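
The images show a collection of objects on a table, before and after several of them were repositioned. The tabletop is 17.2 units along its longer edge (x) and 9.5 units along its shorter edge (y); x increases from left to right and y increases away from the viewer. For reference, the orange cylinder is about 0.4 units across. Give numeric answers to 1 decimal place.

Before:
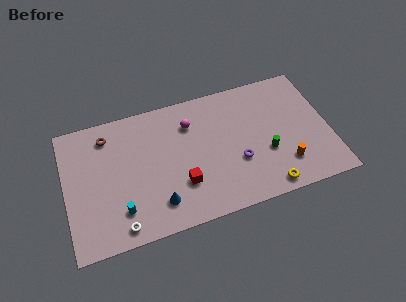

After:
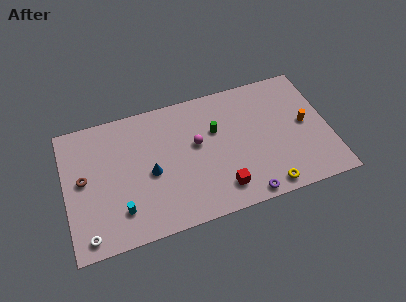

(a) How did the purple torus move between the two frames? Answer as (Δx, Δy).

(0.3, -2.6)

The purple torus was at about (11.1, 3.4) and moved to about (11.4, 0.8).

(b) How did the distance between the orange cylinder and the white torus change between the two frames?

+4.1

Before: roughly 10.9 units apart; after: 15.0. That's 4.1 units further apart.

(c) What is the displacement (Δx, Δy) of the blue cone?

(-0.3, 2.3)

From the two frames, the blue cone sits at roughly (5.8, 2.0) before and (5.5, 4.3) after.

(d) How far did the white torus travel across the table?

2.1

From (3.3, 1.1) to (1.2, 1.1), the white torus covered √(2.1² + 0.0²) ≈ 2.1 units.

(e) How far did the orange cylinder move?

3.1

From (14.1, 2.3) to (15.7, 4.9), the orange cylinder covered √(1.6² + 2.6²) ≈ 3.1 units.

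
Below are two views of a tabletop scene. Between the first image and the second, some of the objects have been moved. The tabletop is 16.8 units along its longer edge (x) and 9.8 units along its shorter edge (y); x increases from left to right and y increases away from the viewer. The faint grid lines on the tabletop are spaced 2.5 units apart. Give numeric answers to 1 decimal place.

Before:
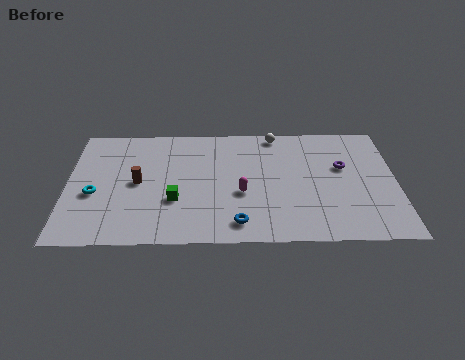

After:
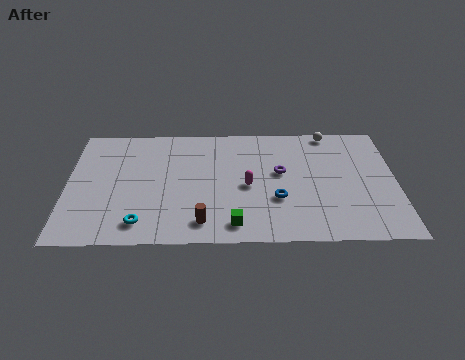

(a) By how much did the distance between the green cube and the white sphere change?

+1.5

The distance was about 7.6 in the first image and 9.1 in the second, so they moved 1.5 units further apart.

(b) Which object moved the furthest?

the brown cylinder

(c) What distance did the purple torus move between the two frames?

3.2

From (14.1, 6.0) to (10.9, 5.6), the purple torus covered √(3.2² + 0.4²) ≈ 3.2 units.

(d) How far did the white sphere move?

2.8

The white sphere was near (10.7, 8.9) before and (13.5, 9.0) after, so it travelled √(2.8² + 0.1²) ≈ 2.8 units.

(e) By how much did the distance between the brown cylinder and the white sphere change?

+1.8

The distance was about 8.1 in the first image and 9.9 in the second, so they moved 1.8 units further apart.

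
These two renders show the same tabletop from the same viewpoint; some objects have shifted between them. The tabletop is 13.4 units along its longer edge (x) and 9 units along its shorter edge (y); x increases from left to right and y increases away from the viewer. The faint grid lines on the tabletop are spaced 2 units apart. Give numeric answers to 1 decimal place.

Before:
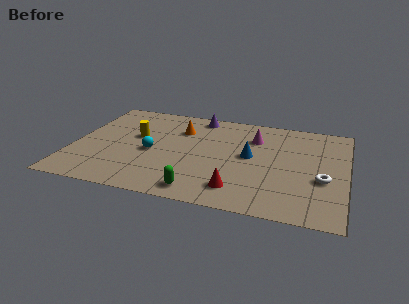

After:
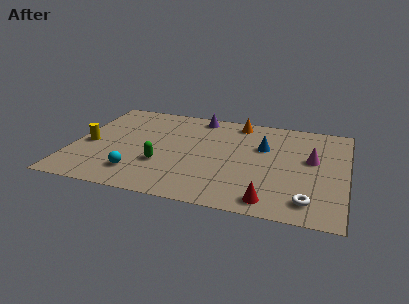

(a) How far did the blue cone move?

1.2

From (8.7, 4.8) to (9.3, 5.8), the blue cone covered √(0.6² + 1.0²) ≈ 1.2 units.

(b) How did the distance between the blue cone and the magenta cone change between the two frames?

+0.7

Before: roughly 1.8 units apart; after: 2.5. That's 0.7 units further apart.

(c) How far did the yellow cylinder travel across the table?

2.6

The yellow cylinder was near (3.0, 5.3) before and (0.8, 4.0) after, so it travelled √(2.2² + 1.3²) ≈ 2.6 units.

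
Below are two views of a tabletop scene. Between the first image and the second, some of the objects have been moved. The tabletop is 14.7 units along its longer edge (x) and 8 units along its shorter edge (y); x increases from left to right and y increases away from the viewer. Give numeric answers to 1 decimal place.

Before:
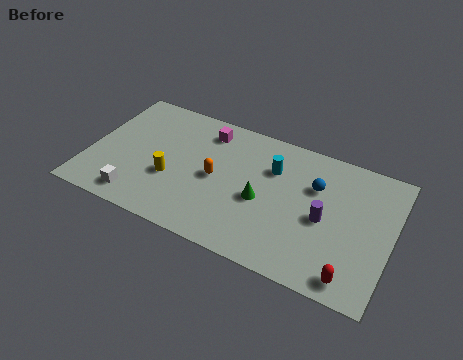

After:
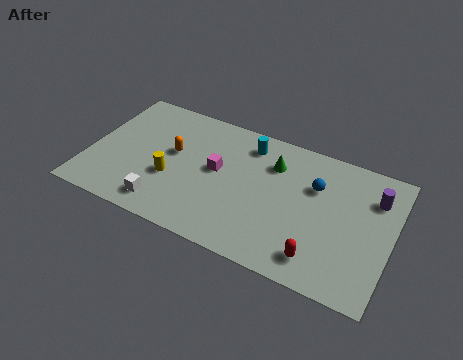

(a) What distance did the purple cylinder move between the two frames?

3.1

The purple cylinder was near (11.5, 3.7) before and (13.7, 5.9) after, so it travelled √(2.2² + 2.2²) ≈ 3.1 units.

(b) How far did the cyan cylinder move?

1.6

From (8.8, 5.6) to (7.5, 6.6), the cyan cylinder covered √(1.3² + 1.0²) ≈ 1.6 units.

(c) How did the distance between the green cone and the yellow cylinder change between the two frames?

+1.1

The distance was about 4.4 in the first image and 5.5 in the second, so they moved 1.1 units further apart.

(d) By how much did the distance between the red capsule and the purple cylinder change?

+1.9

They were about 3.1 units apart before and 5.0 after — 1.9 units further apart.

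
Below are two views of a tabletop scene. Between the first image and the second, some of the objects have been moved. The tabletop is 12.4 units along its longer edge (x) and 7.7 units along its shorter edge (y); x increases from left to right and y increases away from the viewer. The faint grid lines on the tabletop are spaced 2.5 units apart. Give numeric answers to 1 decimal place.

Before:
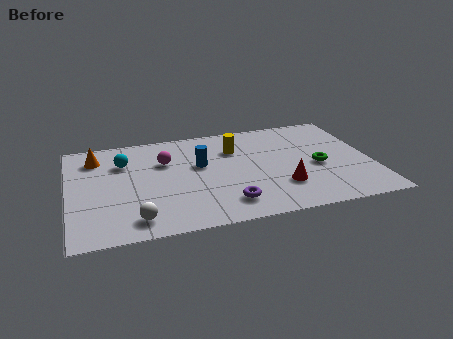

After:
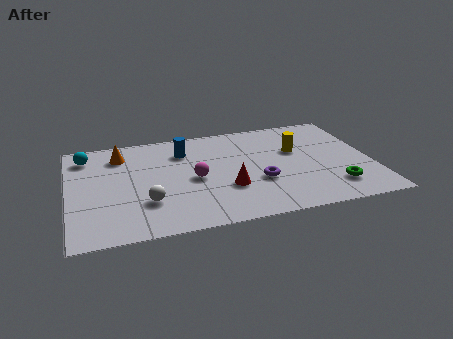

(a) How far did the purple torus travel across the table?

1.9

The purple torus moved from about (6.3, 1.5) to (7.7, 2.8), a distance of √(1.4² + 1.3²) ≈ 1.9.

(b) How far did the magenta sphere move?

1.9

From (4.0, 5.2) to (5.1, 3.6), the magenta sphere covered √(1.1² + 1.6²) ≈ 1.9 units.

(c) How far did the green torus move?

1.8

The green torus moved from about (10.2, 3.4) to (10.7, 1.7), a distance of √(0.5² + 1.7²) ≈ 1.8.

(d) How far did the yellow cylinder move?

2.6

The yellow cylinder was near (6.9, 5.5) before and (9.4, 4.8) after, so it travelled √(2.5² + 0.7²) ≈ 2.6 units.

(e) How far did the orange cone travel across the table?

1.0

From (1.2, 6.1) to (2.2, 6.1), the orange cone covered √(1.0² + 0.0²) ≈ 1.0 units.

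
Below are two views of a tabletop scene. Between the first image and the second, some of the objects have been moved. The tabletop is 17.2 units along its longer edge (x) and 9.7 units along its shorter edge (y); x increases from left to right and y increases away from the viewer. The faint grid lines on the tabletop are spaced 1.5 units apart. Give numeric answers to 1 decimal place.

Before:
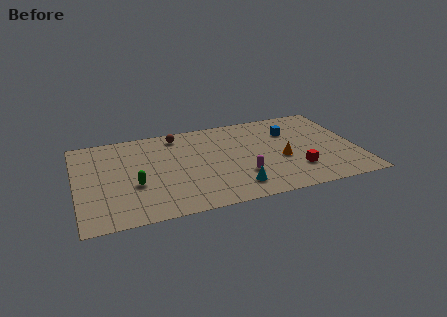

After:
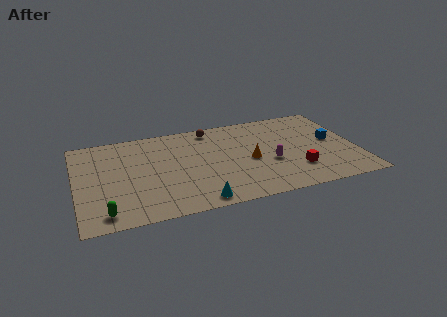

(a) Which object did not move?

the red cube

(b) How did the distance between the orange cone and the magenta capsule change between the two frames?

-1.4

The distance was about 2.7 in the first image and 1.3 in the second, so they moved 1.4 units closer together.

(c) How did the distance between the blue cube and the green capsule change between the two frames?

+4.4

The distance was about 10.3 in the first image and 14.7 in the second, so they moved 4.4 units further apart.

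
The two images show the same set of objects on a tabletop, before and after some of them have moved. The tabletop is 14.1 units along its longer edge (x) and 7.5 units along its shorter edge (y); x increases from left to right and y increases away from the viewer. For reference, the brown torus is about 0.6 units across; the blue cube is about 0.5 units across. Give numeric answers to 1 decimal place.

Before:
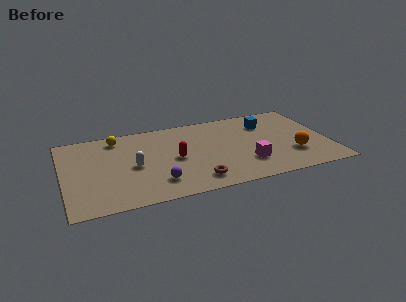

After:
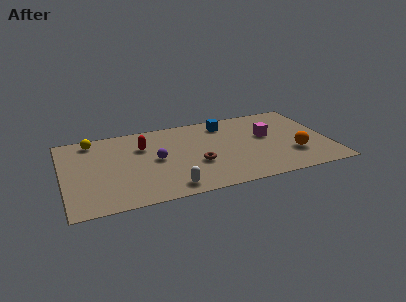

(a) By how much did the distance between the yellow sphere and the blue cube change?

-0.9

They were about 8.0 units apart before and 7.1 after — 0.9 units closer together.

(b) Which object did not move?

the orange sphere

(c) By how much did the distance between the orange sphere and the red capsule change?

+2.0

The distance was about 6.3 in the first image and 8.3 in the second, so they moved 2.0 units further apart.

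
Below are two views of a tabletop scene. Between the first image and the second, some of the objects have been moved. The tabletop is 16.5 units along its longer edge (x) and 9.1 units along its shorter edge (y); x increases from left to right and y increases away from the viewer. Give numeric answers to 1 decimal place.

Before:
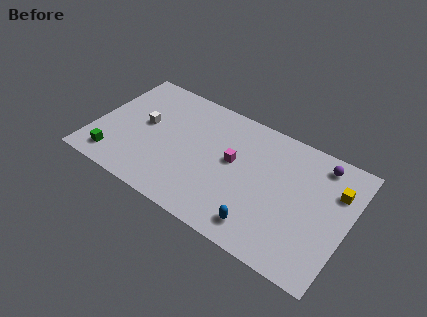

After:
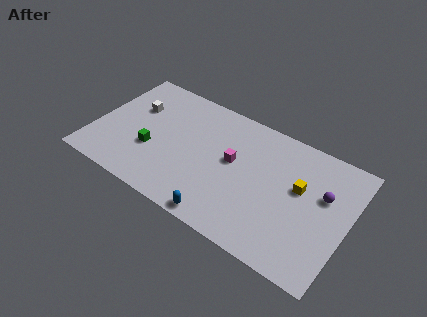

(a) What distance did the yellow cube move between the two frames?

2.4

From (15.5, 6.4) to (13.3, 5.4), the yellow cube covered √(2.2² + 1.0²) ≈ 2.4 units.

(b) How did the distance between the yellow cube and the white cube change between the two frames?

-1.5

Before: roughly 12.5 units apart; after: 11.0. That's 1.5 units closer together.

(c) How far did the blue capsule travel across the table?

2.5

The blue capsule was near (11.4, 1.5) before and (9.0, 0.8) after, so it travelled √(2.4² + 0.7²) ≈ 2.5 units.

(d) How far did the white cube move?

1.3

From (3.1, 5.0) to (2.3, 6.0), the white cube covered √(0.8² + 1.0²) ≈ 1.3 units.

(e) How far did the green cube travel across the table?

2.8

The green cube moved from about (1.7, 1.5) to (3.9, 3.3), a distance of √(2.2² + 1.8²) ≈ 2.8.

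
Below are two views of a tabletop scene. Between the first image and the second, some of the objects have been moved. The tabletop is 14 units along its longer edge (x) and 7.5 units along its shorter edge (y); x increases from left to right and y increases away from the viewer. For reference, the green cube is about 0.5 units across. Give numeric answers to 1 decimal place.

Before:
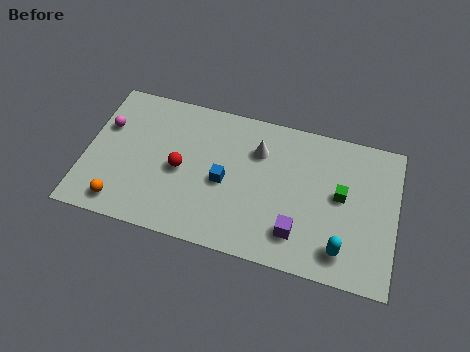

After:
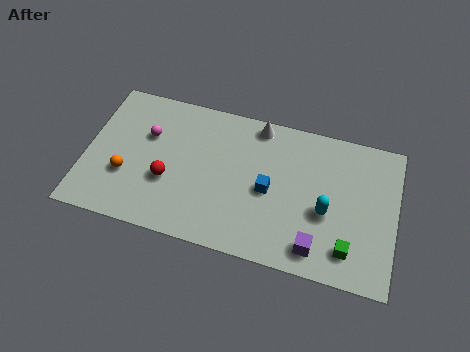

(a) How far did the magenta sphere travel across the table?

1.9

From (0.8, 4.9) to (2.7, 4.9), the magenta sphere covered √(1.9² + 0.0²) ≈ 1.9 units.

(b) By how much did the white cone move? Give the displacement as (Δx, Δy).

(-0.1, 1.3)

The white cone started near (7.7, 5.4) and ended near (7.6, 6.7).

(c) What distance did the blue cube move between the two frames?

2.0

The blue cube was near (6.3, 3.4) before and (8.3, 3.5) after, so it travelled √(2.0² + 0.1²) ≈ 2.0 units.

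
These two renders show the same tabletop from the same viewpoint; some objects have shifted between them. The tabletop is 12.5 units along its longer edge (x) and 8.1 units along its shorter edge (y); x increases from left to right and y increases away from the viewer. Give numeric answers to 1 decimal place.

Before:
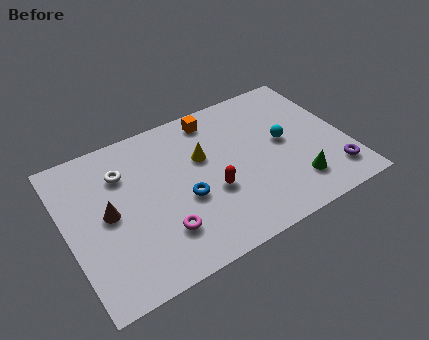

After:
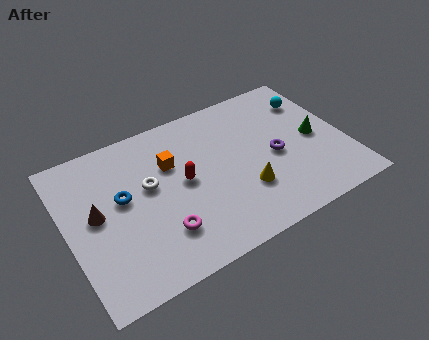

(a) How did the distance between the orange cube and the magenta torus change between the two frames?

-2.4

Before: roughly 5.8 units apart; after: 3.4. That's 2.4 units closer together.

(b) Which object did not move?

the magenta torus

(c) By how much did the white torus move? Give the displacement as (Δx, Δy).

(1.0, -1.2)

From the two frames, the white torus sits at roughly (2.7, 5.9) before and (3.7, 4.7) after.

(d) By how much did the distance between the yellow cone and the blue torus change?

+3.5

Before: roughly 2.1 units apart; after: 5.6. That's 3.5 units further apart.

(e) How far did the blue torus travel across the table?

2.9

The blue torus was near (5.1, 3.3) before and (2.5, 4.6) after, so it travelled √(2.6² + 1.3²) ≈ 2.9 units.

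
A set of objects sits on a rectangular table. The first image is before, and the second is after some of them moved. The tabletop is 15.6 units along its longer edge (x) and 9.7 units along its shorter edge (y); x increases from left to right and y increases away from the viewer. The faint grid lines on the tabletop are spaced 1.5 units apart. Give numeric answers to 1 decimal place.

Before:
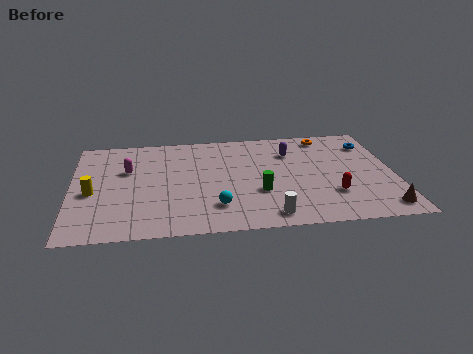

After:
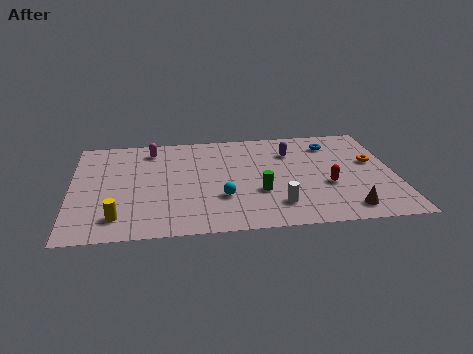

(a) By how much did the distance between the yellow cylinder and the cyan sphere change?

-1.0

The distance was about 6.2 in the first image and 5.2 in the second, so they moved 1.0 units closer together.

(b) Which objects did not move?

the purple capsule and the green cylinder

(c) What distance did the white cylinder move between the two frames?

1.0

The white cylinder was near (9.4, 1.2) before and (9.8, 2.1) after, so it travelled √(0.4² + 0.9²) ≈ 1.0 units.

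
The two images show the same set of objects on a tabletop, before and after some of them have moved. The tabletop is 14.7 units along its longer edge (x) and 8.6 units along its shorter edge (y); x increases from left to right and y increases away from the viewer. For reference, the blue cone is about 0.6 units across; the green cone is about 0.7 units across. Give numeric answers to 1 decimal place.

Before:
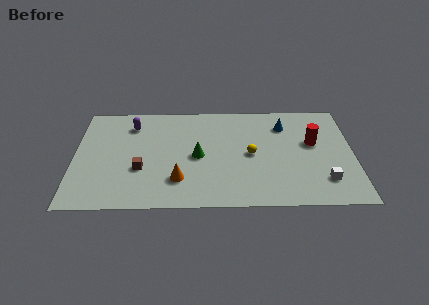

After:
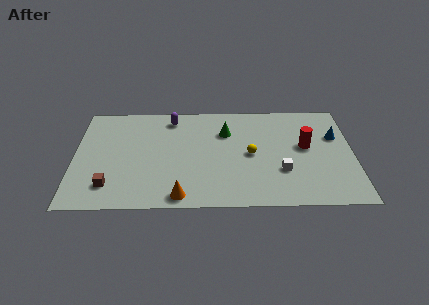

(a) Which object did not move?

the yellow sphere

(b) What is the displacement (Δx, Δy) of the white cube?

(-2.2, 0.8)

From the two frames, the white cube sits at roughly (13.1, 2.0) before and (10.9, 2.8) after.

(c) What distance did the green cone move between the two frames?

2.5

From (6.5, 4.1) to (8.0, 6.1), the green cone covered √(1.5² + 2.0²) ≈ 2.5 units.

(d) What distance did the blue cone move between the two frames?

2.9

The blue cone moved from about (11.1, 6.6) to (13.8, 5.6), a distance of √(2.7² + 1.0²) ≈ 2.9.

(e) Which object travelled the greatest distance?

the blue cone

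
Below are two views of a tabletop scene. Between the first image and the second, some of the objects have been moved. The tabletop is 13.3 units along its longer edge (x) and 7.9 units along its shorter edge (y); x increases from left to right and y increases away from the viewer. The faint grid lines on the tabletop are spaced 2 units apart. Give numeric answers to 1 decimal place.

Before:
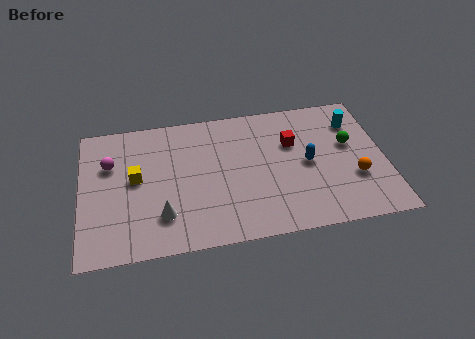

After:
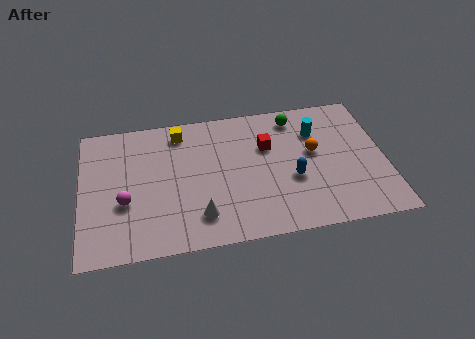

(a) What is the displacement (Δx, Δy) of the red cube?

(-1.1, 0.0)

The red cube started near (9.3, 5.2) and ended near (8.2, 5.2).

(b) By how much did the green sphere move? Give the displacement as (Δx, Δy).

(-2.3, 2.0)

The green sphere was at about (11.8, 4.7) and moved to about (9.5, 6.7).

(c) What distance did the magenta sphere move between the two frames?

2.4

The magenta sphere was near (1.3, 5.3) before and (1.9, 3.0) after, so it travelled √(0.6² + 2.3²) ≈ 2.4 units.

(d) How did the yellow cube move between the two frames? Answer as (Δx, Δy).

(2.0, 2.4)

The yellow cube was at about (2.4, 4.3) and moved to about (4.4, 6.7).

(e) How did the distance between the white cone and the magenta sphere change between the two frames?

-0.5

The distance was about 4.0 in the first image and 3.5 in the second, so they moved 0.5 units closer together.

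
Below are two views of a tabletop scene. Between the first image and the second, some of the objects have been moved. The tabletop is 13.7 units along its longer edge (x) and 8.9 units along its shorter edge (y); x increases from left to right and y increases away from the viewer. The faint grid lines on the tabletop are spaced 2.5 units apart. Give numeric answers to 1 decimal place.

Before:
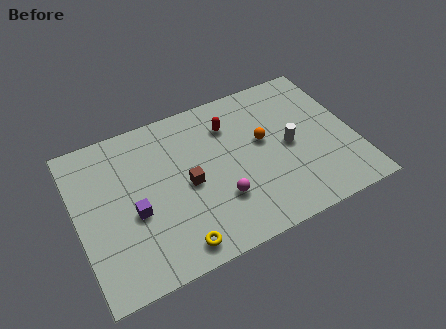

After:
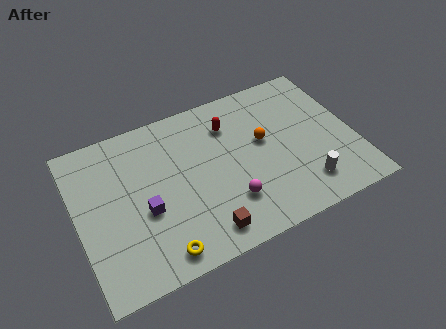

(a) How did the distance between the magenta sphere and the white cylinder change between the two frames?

-0.3

The distance was about 4.0 in the first image and 3.7 in the second, so they moved 0.3 units closer together.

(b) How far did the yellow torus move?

0.8

The yellow torus moved from about (4.4, 1.1) to (3.6, 1.1), a distance of √(0.8² + 0.0²) ≈ 0.8.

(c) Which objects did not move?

the orange sphere and the red capsule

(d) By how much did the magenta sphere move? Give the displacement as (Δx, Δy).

(0.4, -0.3)

The magenta sphere was at about (6.8, 2.7) and moved to about (7.2, 2.4).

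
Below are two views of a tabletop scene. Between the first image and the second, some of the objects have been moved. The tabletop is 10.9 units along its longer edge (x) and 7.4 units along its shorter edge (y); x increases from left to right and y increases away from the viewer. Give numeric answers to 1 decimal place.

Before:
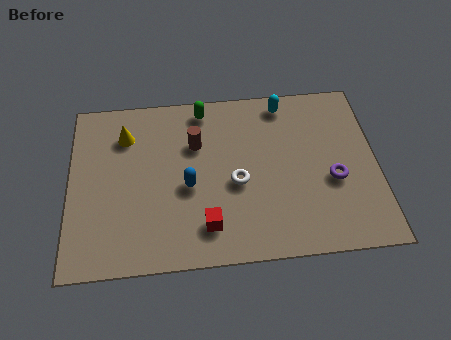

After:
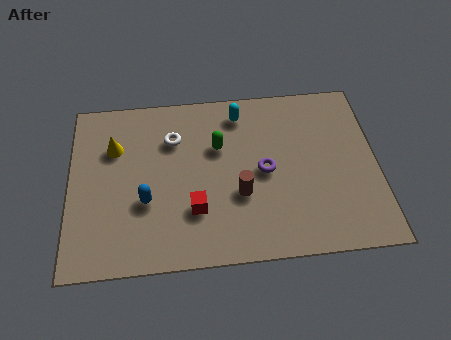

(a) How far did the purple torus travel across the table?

2.5

The purple torus moved from about (9.3, 3.0) to (6.9, 3.6), a distance of √(2.4² + 0.6²) ≈ 2.5.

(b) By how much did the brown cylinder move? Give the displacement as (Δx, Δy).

(1.5, -2.3)

The brown cylinder started near (4.5, 5.0) and ended near (6.0, 2.7).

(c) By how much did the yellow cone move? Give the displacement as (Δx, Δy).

(-0.4, -0.5)

The yellow cone was at about (2.0, 5.6) and moved to about (1.6, 5.1).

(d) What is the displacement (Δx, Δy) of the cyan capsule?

(-1.6, -0.3)

From the two frames, the cyan capsule sits at roughly (7.7, 6.5) before and (6.1, 6.2) after.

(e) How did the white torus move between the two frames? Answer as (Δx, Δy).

(-2.2, 2.1)

The white torus started near (5.9, 3.2) and ended near (3.7, 5.3).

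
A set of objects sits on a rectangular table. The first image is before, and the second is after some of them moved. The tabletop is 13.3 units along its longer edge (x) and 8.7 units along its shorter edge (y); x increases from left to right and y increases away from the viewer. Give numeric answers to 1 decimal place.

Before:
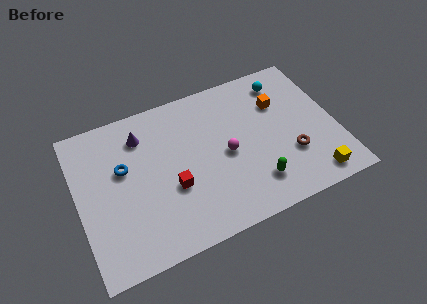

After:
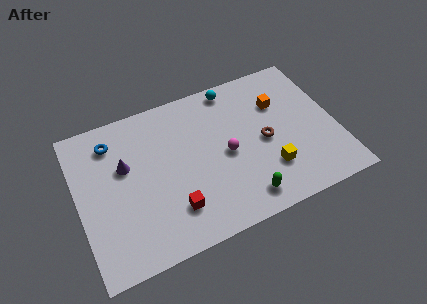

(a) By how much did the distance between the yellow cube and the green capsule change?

-1.1

The distance was about 3.0 in the first image and 1.9 in the second, so they moved 1.1 units closer together.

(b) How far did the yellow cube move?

2.5

The yellow cube was near (11.7, 1.1) before and (9.6, 2.4) after, so it travelled √(2.1² + 1.3²) ≈ 2.5 units.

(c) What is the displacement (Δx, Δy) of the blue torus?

(-0.4, 1.7)

The blue torus started near (2.4, 5.3) and ended near (2.0, 7.0).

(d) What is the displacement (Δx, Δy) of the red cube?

(-0.1, -1.2)

From the two frames, the red cube sits at roughly (4.7, 3.3) before and (4.6, 2.1) after.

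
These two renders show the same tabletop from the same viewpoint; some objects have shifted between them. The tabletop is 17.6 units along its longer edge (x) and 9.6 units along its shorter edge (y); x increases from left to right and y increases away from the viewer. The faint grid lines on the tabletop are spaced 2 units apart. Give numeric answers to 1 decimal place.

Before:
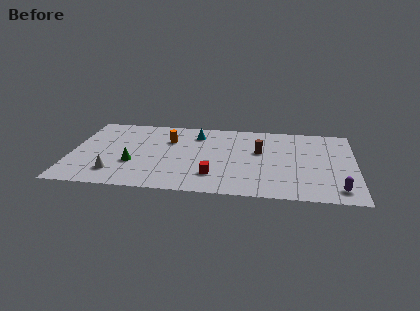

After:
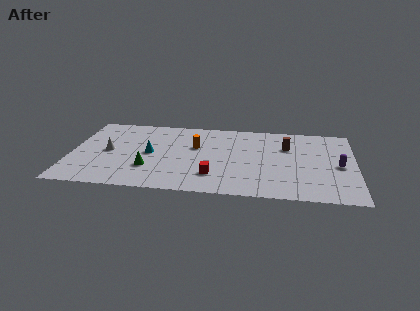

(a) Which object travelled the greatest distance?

the cyan cone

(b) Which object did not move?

the red cube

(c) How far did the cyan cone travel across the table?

4.0

From (7.7, 7.6) to (4.9, 4.8), the cyan cone covered √(2.8² + 2.8²) ≈ 4.0 units.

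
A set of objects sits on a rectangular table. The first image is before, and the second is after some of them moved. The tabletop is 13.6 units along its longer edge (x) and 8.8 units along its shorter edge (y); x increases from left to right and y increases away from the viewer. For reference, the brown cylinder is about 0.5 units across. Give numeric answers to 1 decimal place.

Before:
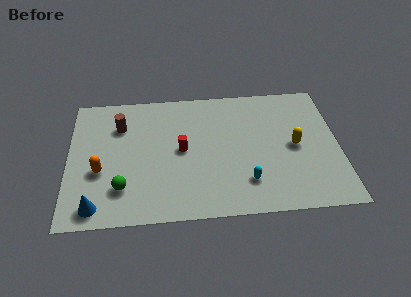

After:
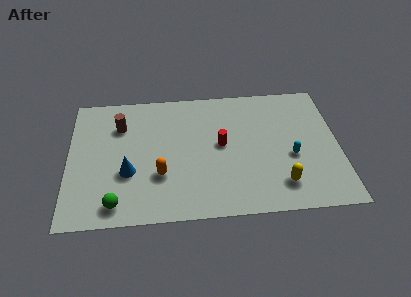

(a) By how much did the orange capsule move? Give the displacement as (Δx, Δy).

(3.0, -0.5)

The orange capsule started near (1.6, 3.4) and ended near (4.6, 2.9).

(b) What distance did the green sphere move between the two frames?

1.0

The green sphere was near (2.7, 2.2) before and (2.4, 1.2) after, so it travelled √(0.3² + 1.0²) ≈ 1.0 units.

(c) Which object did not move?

the brown cylinder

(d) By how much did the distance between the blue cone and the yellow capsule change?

-2.8

They were about 10.5 units apart before and 7.7 after — 2.8 units closer together.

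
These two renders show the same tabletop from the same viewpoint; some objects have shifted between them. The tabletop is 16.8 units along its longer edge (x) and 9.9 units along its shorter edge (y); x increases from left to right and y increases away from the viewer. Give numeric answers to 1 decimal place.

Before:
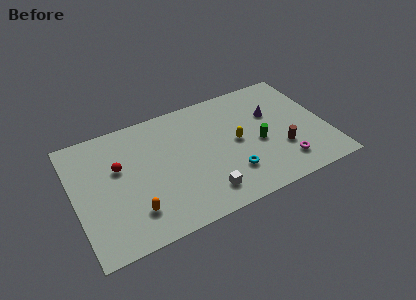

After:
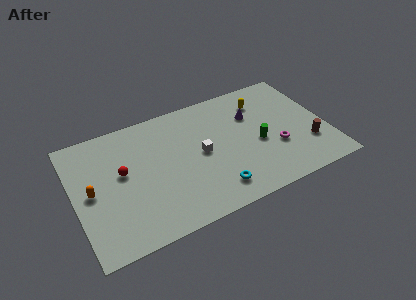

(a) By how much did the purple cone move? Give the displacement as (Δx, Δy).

(-1.3, 0.4)

The purple cone started near (13.4, 6.4) and ended near (12.1, 6.8).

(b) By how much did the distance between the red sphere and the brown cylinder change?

+1.5

Before: roughly 11.0 units apart; after: 12.5. That's 1.5 units further apart.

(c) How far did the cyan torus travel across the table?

1.4

The cyan torus moved from about (10.1, 2.6) to (8.9, 1.8), a distance of √(1.2² + 0.8²) ≈ 1.4.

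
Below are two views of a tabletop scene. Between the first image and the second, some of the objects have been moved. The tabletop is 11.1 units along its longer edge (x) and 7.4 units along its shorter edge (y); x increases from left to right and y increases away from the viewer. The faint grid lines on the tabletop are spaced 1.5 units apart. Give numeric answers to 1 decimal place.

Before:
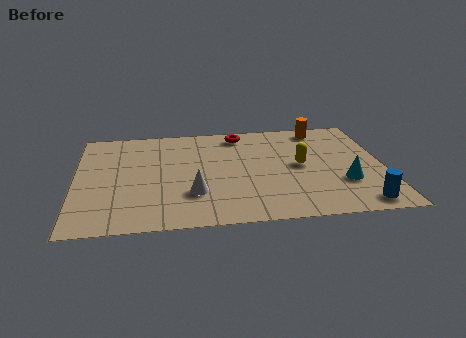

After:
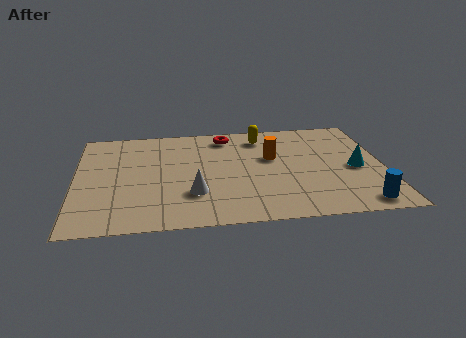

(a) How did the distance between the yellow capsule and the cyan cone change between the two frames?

+2.2

The distance was about 2.1 in the first image and 4.3 in the second, so they moved 2.2 units further apart.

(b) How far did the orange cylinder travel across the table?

2.8

The orange cylinder was near (9.0, 6.5) before and (7.1, 4.5) after, so it travelled √(1.9² + 2.0²) ≈ 2.8 units.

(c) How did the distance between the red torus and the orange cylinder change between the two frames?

-0.6

The distance was about 3.0 in the first image and 2.4 in the second, so they moved 0.6 units closer together.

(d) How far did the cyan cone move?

1.1

The cyan cone was near (9.6, 2.4) before and (10.1, 3.4) after, so it travelled √(0.5² + 1.0²) ≈ 1.1 units.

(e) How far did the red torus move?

0.5

The red torus was near (6.0, 6.4) before and (5.5, 6.3) after, so it travelled √(0.5² + 0.1²) ≈ 0.5 units.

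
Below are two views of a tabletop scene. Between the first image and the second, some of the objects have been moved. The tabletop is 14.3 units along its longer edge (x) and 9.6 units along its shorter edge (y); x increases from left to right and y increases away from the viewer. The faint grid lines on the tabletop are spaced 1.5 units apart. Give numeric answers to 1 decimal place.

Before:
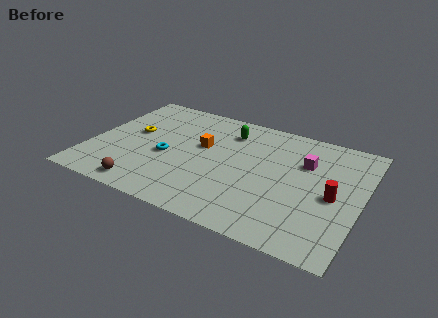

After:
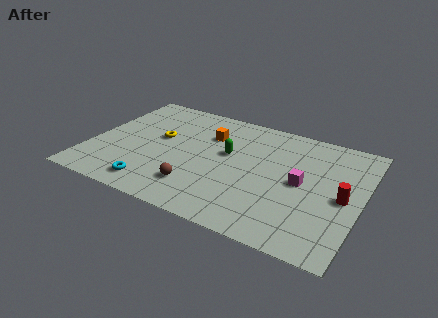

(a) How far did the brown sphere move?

2.8

From (3.4, 1.1) to (6.0, 2.2), the brown sphere covered √(2.6² + 1.1²) ≈ 2.8 units.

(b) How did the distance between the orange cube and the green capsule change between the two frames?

-0.5

The distance was about 2.2 in the first image and 1.7 in the second, so they moved 0.5 units closer together.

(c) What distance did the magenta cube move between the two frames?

1.7

The magenta cube was near (11.2, 6.5) before and (11.2, 4.8) after, so it travelled √(0.0² + 1.7²) ≈ 1.7 units.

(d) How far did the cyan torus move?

2.7

The cyan torus moved from about (4.1, 4.1) to (3.8, 1.4), a distance of √(0.3² + 2.7²) ≈ 2.7.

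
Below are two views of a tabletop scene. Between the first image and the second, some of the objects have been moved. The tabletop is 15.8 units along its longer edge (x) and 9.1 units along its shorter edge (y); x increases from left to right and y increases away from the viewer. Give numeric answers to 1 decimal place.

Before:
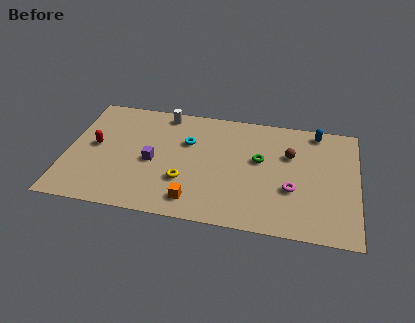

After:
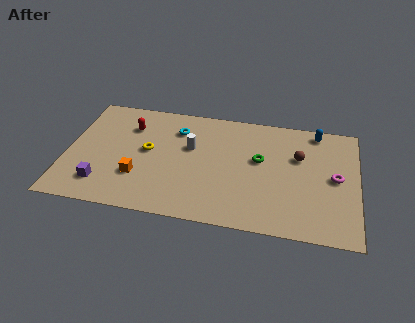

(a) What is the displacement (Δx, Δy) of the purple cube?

(-2.6, -2.2)

The purple cube started near (4.7, 4.1) and ended near (2.1, 1.9).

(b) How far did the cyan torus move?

1.1

The cyan torus was near (6.5, 6.0) before and (5.9, 6.9) after, so it travelled √(0.6² + 0.9²) ≈ 1.1 units.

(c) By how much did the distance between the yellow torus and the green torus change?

+1.4

The distance was about 4.7 in the first image and 6.1 in the second, so they moved 1.4 units further apart.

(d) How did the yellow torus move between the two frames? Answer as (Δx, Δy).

(-2.1, 2.0)

From the two frames, the yellow torus sits at roughly (6.5, 2.9) before and (4.4, 4.9) after.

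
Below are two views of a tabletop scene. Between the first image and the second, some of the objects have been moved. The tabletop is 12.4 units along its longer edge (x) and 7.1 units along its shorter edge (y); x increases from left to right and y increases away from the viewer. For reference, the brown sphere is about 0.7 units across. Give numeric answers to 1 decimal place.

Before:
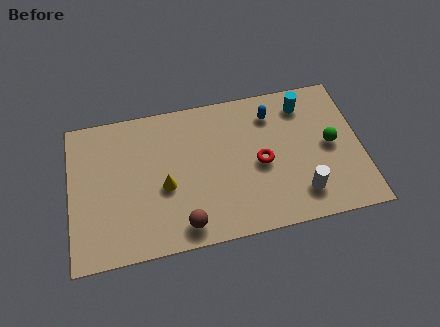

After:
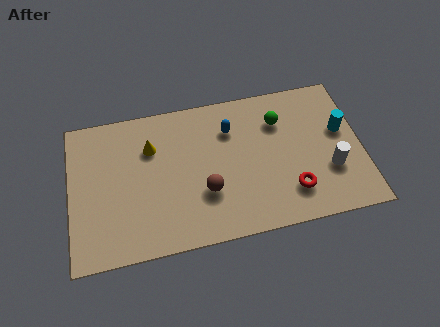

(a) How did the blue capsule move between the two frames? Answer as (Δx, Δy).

(-1.8, -0.4)

The blue capsule was at about (8.7, 5.6) and moved to about (6.9, 5.2).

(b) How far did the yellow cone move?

2.1

The yellow cone was near (4.0, 3.0) before and (3.5, 5.0) after, so it travelled √(0.5² + 2.0²) ≈ 2.1 units.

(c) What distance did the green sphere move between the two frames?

2.6

The green sphere was near (11.1, 3.6) before and (9.0, 5.2) after, so it travelled √(2.1² + 1.6²) ≈ 2.6 units.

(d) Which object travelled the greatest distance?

the green sphere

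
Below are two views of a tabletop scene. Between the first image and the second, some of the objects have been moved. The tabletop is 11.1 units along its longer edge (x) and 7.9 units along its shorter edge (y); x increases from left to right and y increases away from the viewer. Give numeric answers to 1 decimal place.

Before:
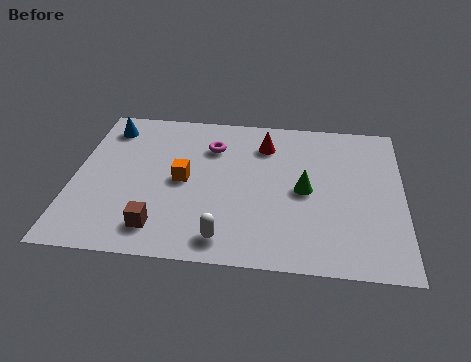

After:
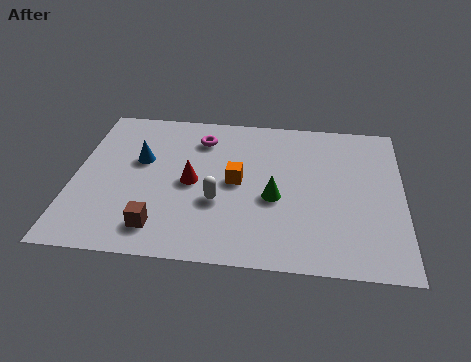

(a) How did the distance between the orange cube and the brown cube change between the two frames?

+1.0

Before: roughly 2.6 units apart; after: 3.6. That's 1.0 units further apart.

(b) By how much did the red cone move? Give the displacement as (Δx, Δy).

(-2.4, -2.3)

The red cone was at about (6.4, 6.1) and moved to about (4.0, 3.8).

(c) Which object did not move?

the brown cube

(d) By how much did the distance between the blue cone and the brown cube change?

-2.0

Before: roughly 5.5 units apart; after: 3.5. That's 2.0 units closer together.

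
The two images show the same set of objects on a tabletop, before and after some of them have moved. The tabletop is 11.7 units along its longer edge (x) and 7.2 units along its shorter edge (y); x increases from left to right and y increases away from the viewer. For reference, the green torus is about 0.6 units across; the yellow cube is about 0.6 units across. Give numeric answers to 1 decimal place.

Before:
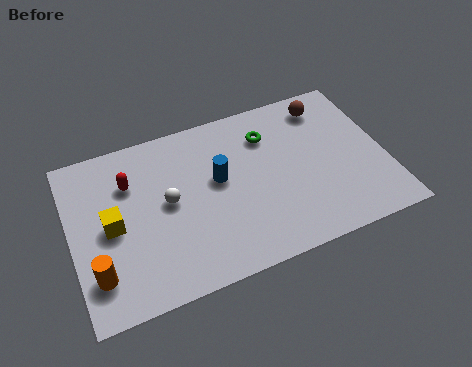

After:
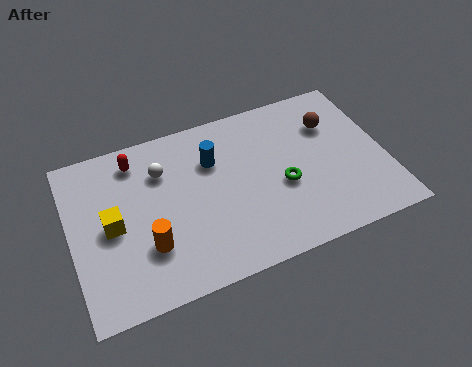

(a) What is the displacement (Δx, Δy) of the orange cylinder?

(1.9, 0.5)

The orange cylinder started near (0.8, 1.7) and ended near (2.7, 2.2).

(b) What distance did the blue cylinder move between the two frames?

0.9

From (5.5, 4.1) to (5.4, 5.0), the blue cylinder covered √(0.1² + 0.9²) ≈ 0.9 units.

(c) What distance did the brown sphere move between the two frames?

0.9

The brown sphere was near (9.8, 6.0) before and (9.9, 5.1) after, so it travelled √(0.1² + 0.9²) ≈ 0.9 units.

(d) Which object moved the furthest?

the green torus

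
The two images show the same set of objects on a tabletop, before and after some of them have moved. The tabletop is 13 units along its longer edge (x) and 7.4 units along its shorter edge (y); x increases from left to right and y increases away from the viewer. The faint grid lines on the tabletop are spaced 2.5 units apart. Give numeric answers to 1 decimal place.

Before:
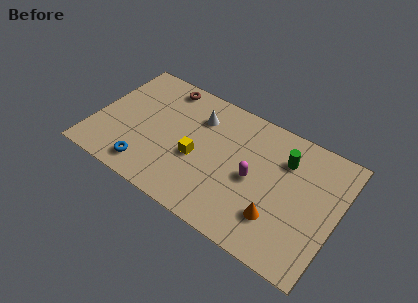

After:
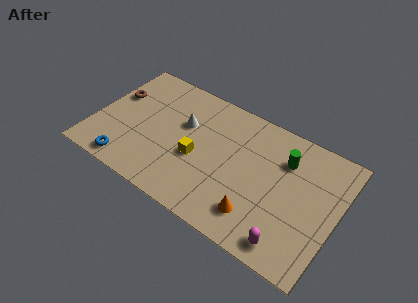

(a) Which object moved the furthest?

the magenta capsule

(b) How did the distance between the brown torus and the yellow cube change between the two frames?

+0.9

Before: roughly 4.2 units apart; after: 5.1. That's 0.9 units further apart.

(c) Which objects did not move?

the green cylinder and the yellow cube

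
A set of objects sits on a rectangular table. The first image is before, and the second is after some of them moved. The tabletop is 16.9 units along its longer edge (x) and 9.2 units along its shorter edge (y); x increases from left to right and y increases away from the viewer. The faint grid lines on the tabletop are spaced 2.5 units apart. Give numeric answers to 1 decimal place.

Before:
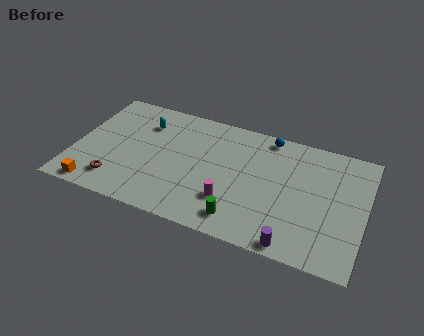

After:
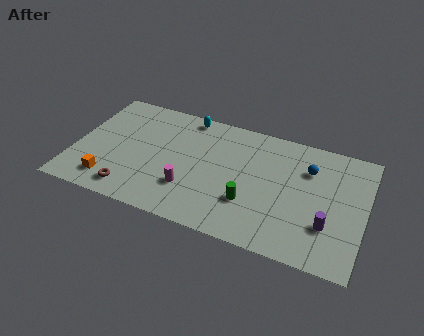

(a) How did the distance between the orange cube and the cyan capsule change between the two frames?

+1.3

They were about 6.4 units apart before and 7.7 after — 1.3 units further apart.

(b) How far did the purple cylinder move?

2.7

From (13.1, 0.8) to (14.9, 2.8), the purple cylinder covered √(1.8² + 2.0²) ≈ 2.7 units.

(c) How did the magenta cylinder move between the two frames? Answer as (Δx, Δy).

(-2.4, 0.1)

The magenta cylinder started near (9.3, 2.6) and ended near (6.9, 2.7).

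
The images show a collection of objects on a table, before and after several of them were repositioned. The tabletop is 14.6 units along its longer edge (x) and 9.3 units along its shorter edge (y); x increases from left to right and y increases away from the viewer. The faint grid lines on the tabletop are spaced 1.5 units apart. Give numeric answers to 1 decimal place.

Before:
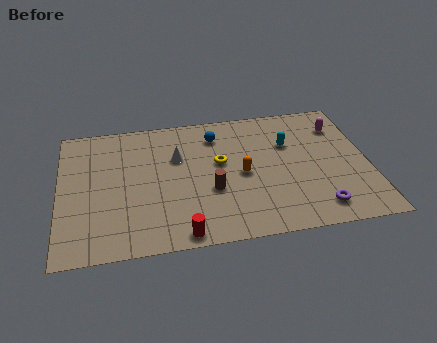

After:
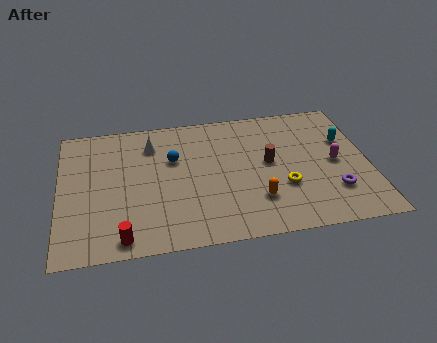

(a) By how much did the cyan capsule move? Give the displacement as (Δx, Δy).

(2.7, -0.2)

The cyan capsule started near (10.9, 6.2) and ended near (13.6, 6.0).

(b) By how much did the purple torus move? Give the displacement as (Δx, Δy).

(0.8, 1.0)

From the two frames, the purple torus sits at roughly (12.0, 1.5) before and (12.8, 2.5) after.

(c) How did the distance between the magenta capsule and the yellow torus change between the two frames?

-3.2

They were about 6.0 units apart before and 2.8 after — 3.2 units closer together.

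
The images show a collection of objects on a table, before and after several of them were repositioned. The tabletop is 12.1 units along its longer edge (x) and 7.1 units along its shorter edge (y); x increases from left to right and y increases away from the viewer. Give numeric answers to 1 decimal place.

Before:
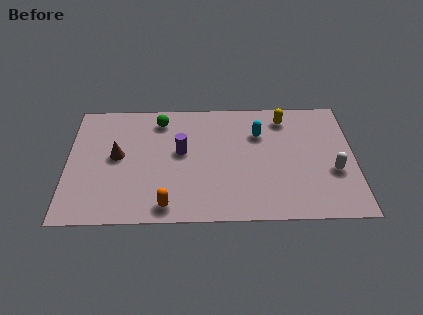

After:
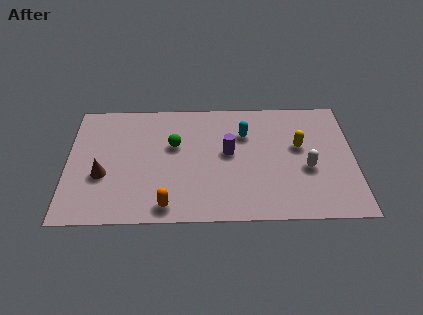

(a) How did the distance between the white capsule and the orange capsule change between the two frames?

-1.0

They were about 7.2 units apart before and 6.2 after — 1.0 units closer together.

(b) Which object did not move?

the orange capsule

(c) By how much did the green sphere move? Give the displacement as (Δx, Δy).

(0.6, -1.5)

From the two frames, the green sphere sits at roughly (3.9, 5.9) before and (4.5, 4.4) after.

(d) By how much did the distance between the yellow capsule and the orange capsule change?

-0.6

Before: roughly 7.1 units apart; after: 6.5. That's 0.6 units closer together.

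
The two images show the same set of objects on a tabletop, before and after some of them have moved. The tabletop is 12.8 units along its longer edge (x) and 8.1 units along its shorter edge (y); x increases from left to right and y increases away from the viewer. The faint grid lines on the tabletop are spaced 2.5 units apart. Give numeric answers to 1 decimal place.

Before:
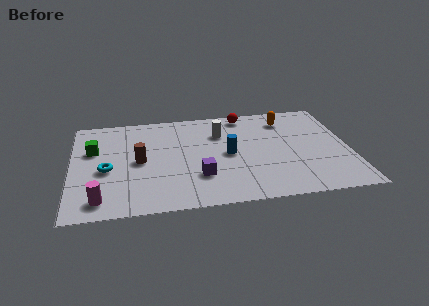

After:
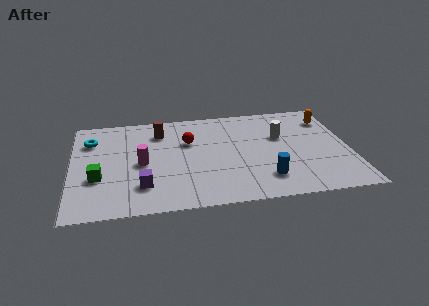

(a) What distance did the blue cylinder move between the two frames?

2.7

The blue cylinder was near (7.2, 4.0) before and (8.8, 1.8) after, so it travelled √(1.6² + 2.2²) ≈ 2.7 units.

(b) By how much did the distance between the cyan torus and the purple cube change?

+0.3

They were about 4.3 units apart before and 4.6 after — 0.3 units further apart.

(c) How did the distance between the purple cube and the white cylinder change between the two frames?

+3.6

Before: roughly 3.6 units apart; after: 7.2. That's 3.6 units further apart.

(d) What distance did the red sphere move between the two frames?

3.3

The red sphere was near (8.1, 7.2) before and (5.4, 5.3) after, so it travelled √(2.7² + 1.9²) ≈ 3.3 units.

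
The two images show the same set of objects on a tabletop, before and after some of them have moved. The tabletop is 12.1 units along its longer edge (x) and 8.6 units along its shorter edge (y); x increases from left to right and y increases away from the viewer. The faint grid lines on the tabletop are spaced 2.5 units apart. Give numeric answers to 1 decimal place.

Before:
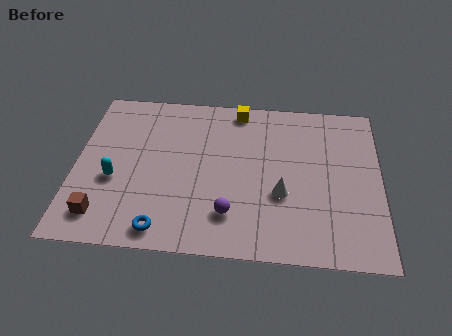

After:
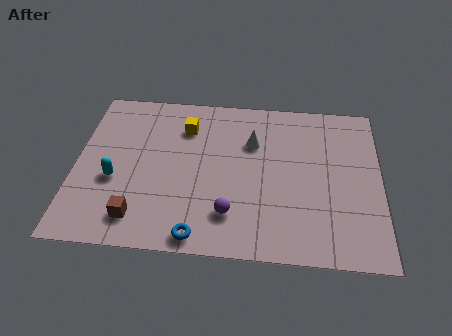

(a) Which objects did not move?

the cyan capsule and the purple sphere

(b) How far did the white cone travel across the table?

3.0

The white cone moved from about (8.2, 3.2) to (7.0, 5.9), a distance of √(1.2² + 2.7²) ≈ 3.0.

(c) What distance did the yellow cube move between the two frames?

2.4

The yellow cube was near (6.4, 7.7) before and (4.3, 6.5) after, so it travelled √(2.1² + 1.2²) ≈ 2.4 units.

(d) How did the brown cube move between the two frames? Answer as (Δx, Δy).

(1.4, 0.0)

From the two frames, the brown cube sits at roughly (1.2, 1.5) before and (2.6, 1.5) after.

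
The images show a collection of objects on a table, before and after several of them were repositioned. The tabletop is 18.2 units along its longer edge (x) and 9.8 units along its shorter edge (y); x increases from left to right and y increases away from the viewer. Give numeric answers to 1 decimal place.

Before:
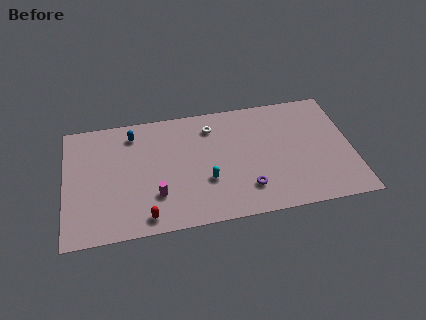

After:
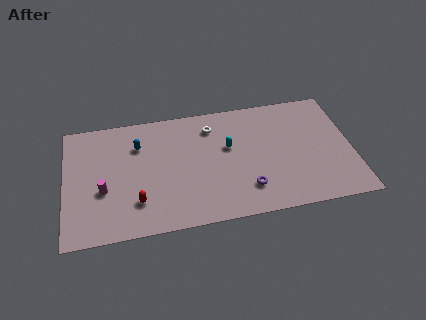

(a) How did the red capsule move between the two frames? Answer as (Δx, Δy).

(-0.5, 1.3)

From the two frames, the red capsule sits at roughly (5.0, 1.2) before and (4.5, 2.5) after.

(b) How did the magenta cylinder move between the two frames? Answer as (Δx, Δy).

(-3.3, 1.0)

From the two frames, the magenta cylinder sits at roughly (5.7, 2.8) before and (2.4, 3.8) after.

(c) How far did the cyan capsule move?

2.9

The cyan capsule was near (8.9, 3.4) before and (10.4, 5.9) after, so it travelled √(1.5² + 2.5²) ≈ 2.9 units.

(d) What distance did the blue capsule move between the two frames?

1.0

The blue capsule was near (4.4, 8.1) before and (4.7, 7.1) after, so it travelled √(0.3² + 1.0²) ≈ 1.0 units.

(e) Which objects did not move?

the purple torus and the white torus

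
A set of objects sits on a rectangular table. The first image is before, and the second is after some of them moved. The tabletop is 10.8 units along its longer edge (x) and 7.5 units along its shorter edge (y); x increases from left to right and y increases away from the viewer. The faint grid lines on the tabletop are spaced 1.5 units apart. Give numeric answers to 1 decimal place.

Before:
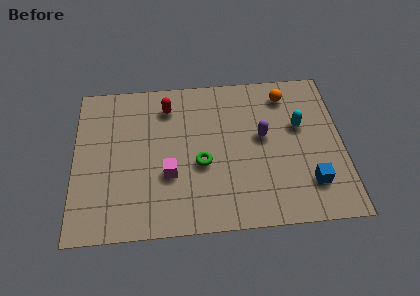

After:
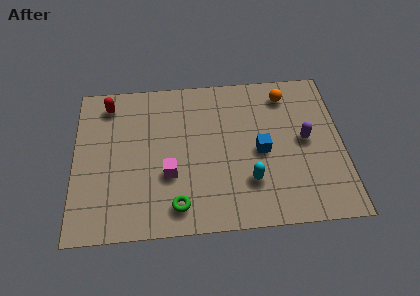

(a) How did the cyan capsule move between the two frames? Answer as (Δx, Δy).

(-2.1, -2.5)

The cyan capsule was at about (9.1, 4.6) and moved to about (7.0, 2.1).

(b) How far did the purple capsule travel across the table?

1.7

The purple capsule was near (7.6, 4.2) before and (9.3, 3.9) after, so it travelled √(1.7² + 0.3²) ≈ 1.7 units.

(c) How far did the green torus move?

2.1

The green torus was near (5.1, 3.1) before and (4.1, 1.2) after, so it travelled √(1.0² + 1.9²) ≈ 2.1 units.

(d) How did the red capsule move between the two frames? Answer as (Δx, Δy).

(-2.4, 0.3)

From the two frames, the red capsule sits at roughly (3.8, 6.0) before and (1.4, 6.3) after.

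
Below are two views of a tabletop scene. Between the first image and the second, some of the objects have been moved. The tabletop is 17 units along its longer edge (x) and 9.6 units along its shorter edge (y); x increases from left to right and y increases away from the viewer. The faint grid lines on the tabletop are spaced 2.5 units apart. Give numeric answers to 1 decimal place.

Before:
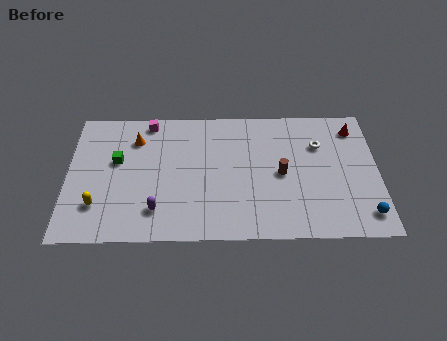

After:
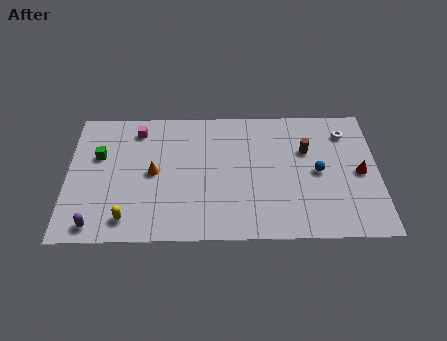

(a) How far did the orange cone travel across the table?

2.7

The orange cone was near (3.7, 7.3) before and (4.7, 4.8) after, so it travelled √(1.0² + 2.5²) ≈ 2.7 units.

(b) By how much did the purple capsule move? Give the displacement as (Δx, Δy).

(-3.3, -1.0)

The purple capsule started near (4.9, 2.1) and ended near (1.6, 1.1).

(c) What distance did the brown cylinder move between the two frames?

2.2

The brown cylinder was near (11.7, 4.6) before and (13.1, 6.3) after, so it travelled √(1.4² + 1.7²) ≈ 2.2 units.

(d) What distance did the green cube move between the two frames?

1.1

From (2.7, 5.7) to (1.7, 6.1), the green cube covered √(1.0² + 0.4²) ≈ 1.1 units.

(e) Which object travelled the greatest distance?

the blue sphere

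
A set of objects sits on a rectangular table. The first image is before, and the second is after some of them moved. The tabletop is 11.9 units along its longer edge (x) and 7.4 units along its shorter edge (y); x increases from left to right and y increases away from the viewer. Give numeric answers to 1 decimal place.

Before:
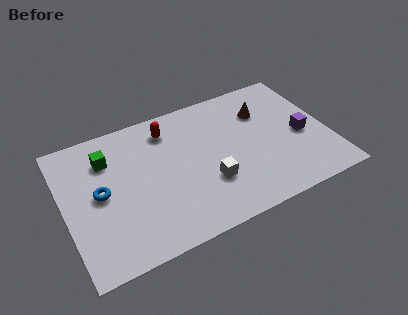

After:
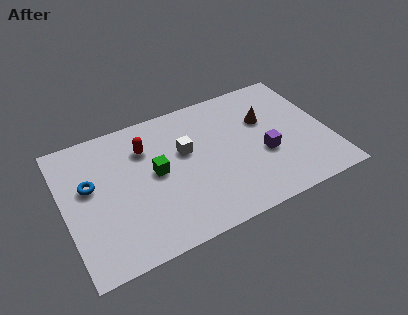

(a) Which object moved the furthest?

the green cube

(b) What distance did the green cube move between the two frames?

2.6

The green cube moved from about (2.1, 5.5) to (4.1, 3.9), a distance of √(2.0² + 1.6²) ≈ 2.6.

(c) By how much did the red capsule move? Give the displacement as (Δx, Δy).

(-1.1, -0.6)

The red capsule was at about (4.9, 6.0) and moved to about (3.8, 5.4).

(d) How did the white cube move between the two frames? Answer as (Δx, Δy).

(-0.8, 2.1)

From the two frames, the white cube sits at roughly (6.3, 2.4) before and (5.5, 4.5) after.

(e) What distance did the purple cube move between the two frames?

1.8

The purple cube moved from about (10.7, 3.3) to (8.9, 2.9), a distance of √(1.8² + 0.4²) ≈ 1.8.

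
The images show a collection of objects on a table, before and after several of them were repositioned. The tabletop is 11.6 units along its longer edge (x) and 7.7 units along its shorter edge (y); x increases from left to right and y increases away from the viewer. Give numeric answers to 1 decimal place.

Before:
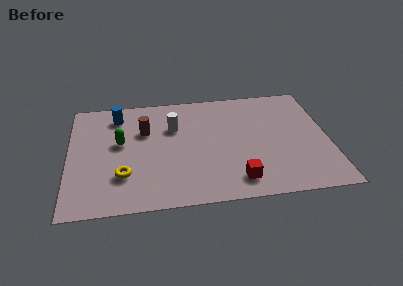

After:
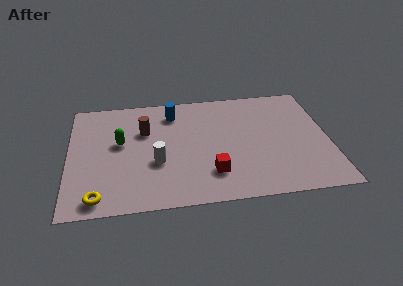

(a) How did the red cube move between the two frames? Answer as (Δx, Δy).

(-1.1, 0.6)

The red cube was at about (7.4, 1.3) and moved to about (6.3, 1.9).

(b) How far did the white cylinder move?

2.4

The white cylinder moved from about (4.7, 5.2) to (3.9, 2.9), a distance of √(0.8² + 2.3²) ≈ 2.4.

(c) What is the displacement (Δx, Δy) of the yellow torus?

(-1.1, -1.3)

From the two frames, the yellow torus sits at roughly (2.4, 2.2) before and (1.3, 0.9) after.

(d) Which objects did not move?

the green capsule and the brown cylinder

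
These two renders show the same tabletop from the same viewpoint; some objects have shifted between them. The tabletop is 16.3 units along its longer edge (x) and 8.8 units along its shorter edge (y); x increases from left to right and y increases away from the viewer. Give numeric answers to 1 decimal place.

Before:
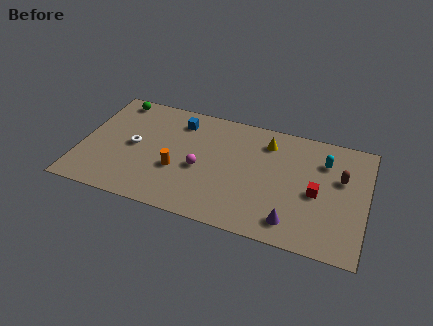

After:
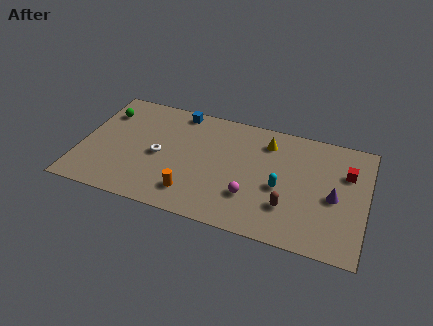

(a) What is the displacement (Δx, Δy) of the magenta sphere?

(3.0, -1.2)

The magenta sphere was at about (6.9, 3.8) and moved to about (9.9, 2.6).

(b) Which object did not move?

the yellow cone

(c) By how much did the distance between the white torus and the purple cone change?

+0.3

They were about 9.7 units apart before and 10.0 after — 0.3 units further apart.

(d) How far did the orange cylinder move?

1.8

The orange cylinder moved from about (5.6, 3.3) to (6.6, 1.8), a distance of √(1.0² + 1.5²) ≈ 1.8.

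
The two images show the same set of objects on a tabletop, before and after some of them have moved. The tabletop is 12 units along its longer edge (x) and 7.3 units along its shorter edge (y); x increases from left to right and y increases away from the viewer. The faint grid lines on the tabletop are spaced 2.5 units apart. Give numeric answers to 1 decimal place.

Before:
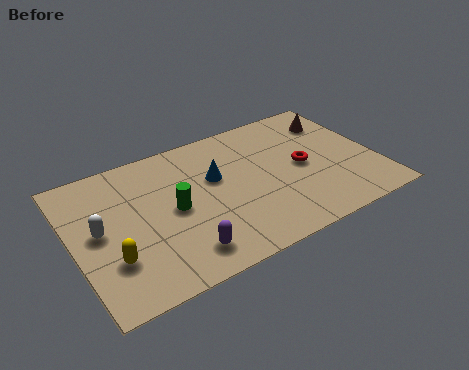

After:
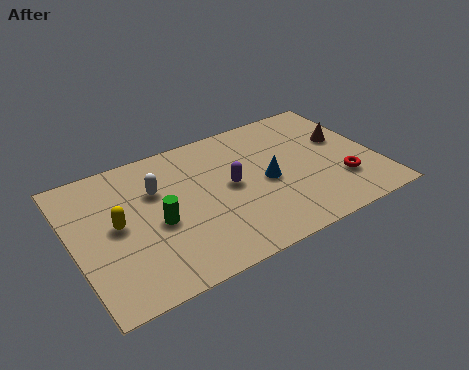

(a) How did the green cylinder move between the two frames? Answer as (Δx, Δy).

(-0.7, -0.4)

From the two frames, the green cylinder sits at roughly (3.9, 3.6) before and (3.2, 3.2) after.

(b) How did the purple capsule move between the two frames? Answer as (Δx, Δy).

(2.3, 2.5)

The purple capsule was at about (3.9, 1.3) and moved to about (6.2, 3.8).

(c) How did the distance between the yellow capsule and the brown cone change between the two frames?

-0.9

They were about 10.1 units apart before and 9.2 after — 0.9 units closer together.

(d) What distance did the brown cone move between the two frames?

1.2

The brown cone moved from about (10.8, 5.6) to (10.9, 4.4), a distance of √(0.1² + 1.2²) ≈ 1.2.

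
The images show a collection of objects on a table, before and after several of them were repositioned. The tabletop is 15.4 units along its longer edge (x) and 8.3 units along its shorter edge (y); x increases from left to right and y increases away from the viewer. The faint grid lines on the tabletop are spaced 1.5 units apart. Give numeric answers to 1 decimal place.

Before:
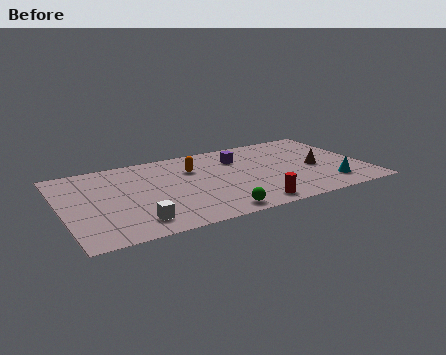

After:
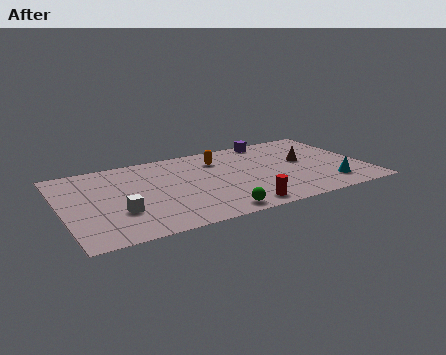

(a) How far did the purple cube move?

2.4

The purple cube was near (9.2, 6.1) before and (11.1, 7.5) after, so it travelled √(1.9² + 1.4²) ≈ 2.4 units.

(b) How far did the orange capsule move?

1.5

The orange capsule moved from about (6.8, 5.8) to (8.2, 6.3), a distance of √(1.4² + 0.5²) ≈ 1.5.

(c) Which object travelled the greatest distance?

the purple cube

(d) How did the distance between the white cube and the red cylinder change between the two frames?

+0.4

They were about 5.7 units apart before and 6.1 after — 0.4 units further apart.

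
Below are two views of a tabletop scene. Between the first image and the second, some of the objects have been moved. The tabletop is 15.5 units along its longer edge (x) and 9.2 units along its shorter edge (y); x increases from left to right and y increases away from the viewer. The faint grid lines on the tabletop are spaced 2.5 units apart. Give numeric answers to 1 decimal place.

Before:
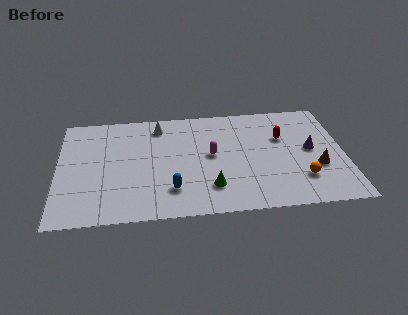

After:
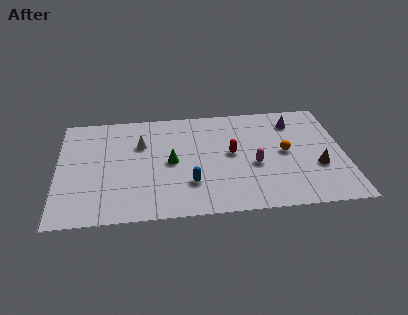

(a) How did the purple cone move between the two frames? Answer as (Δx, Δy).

(-0.8, 2.5)

The purple cone was at about (13.7, 4.8) and moved to about (12.9, 7.3).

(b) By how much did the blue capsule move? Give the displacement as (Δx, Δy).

(1.0, 0.4)

The blue capsule was at about (6.1, 2.2) and moved to about (7.1, 2.6).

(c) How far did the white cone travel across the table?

1.8

The white cone moved from about (5.5, 7.7) to (4.5, 6.2), a distance of √(1.0² + 1.5²) ≈ 1.8.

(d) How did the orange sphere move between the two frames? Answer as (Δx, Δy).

(-0.8, 2.3)

From the two frames, the orange sphere sits at roughly (13.1, 2.4) before and (12.3, 4.7) after.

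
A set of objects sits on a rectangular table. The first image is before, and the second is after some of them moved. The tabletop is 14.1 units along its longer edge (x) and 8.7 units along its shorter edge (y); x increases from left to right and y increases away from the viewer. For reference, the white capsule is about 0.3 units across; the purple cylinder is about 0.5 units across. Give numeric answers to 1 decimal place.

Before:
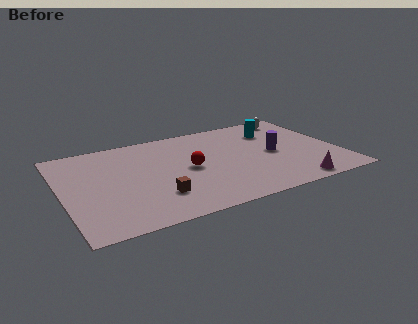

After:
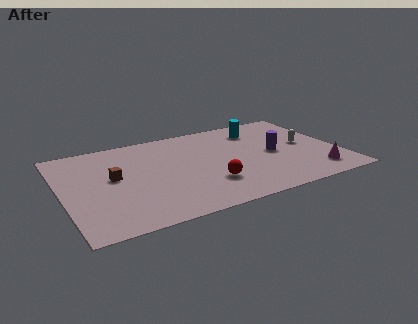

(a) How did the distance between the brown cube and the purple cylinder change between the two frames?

+1.6

They were about 6.6 units apart before and 8.2 after — 1.6 units further apart.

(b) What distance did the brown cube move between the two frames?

3.1

From (4.5, 2.3) to (2.6, 4.8), the brown cube covered √(1.9² + 2.5²) ≈ 3.1 units.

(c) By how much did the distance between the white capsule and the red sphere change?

-1.2

Before: roughly 6.9 units apart; after: 5.7. That's 1.2 units closer together.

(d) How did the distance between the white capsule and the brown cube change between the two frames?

+0.4

Before: roughly 9.5 units apart; after: 9.9. That's 0.4 units further apart.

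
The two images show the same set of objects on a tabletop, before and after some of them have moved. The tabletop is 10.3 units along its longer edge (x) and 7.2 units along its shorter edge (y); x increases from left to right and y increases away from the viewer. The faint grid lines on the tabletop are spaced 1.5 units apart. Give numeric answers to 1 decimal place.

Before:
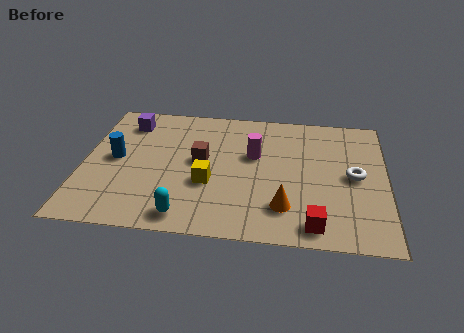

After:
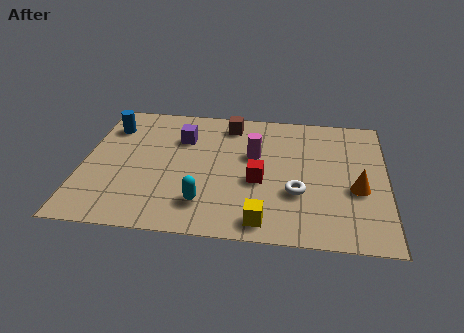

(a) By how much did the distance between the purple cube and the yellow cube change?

+0.9

Before: roughly 4.2 units apart; after: 5.1. That's 0.9 units further apart.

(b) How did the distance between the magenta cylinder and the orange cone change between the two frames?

+0.9

The distance was about 2.9 in the first image and 3.8 in the second, so they moved 0.9 units further apart.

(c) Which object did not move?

the magenta cylinder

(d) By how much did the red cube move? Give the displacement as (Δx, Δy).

(-1.9, 2.1)

From the two frames, the red cube sits at roughly (7.9, 0.9) before and (6.0, 3.0) after.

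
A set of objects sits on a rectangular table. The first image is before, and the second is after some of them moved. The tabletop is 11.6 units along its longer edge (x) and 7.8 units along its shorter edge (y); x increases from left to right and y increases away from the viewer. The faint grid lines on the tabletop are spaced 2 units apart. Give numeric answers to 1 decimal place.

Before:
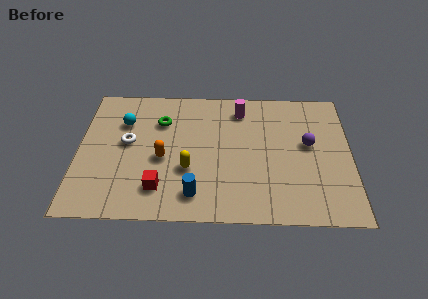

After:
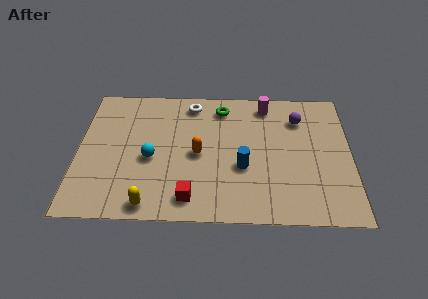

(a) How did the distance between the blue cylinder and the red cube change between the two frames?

+1.3

The distance was about 1.5 in the first image and 2.8 in the second, so they moved 1.3 units further apart.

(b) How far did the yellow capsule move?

2.6

From (4.7, 2.8) to (3.1, 0.8), the yellow capsule covered √(1.6² + 2.0²) ≈ 2.6 units.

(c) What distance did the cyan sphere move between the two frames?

2.4

From (1.9, 5.5) to (3.1, 3.4), the cyan sphere covered √(1.2² + 2.1²) ≈ 2.4 units.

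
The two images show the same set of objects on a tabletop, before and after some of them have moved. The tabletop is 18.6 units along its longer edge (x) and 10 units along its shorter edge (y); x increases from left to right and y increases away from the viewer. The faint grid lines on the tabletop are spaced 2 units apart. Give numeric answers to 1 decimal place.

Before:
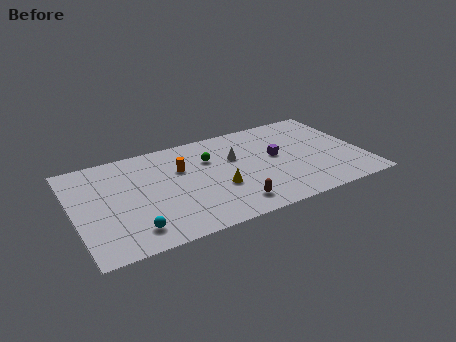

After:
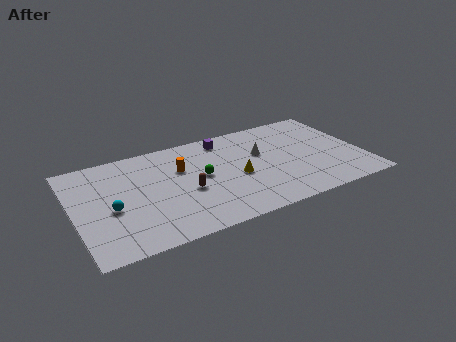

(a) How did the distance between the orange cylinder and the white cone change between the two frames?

+1.7

Before: roughly 3.5 units apart; after: 5.2. That's 1.7 units further apart.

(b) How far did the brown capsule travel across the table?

3.6

From (9.7, 1.7) to (7.1, 4.2), the brown capsule covered √(2.6² + 2.5²) ≈ 3.6 units.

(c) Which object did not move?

the orange cylinder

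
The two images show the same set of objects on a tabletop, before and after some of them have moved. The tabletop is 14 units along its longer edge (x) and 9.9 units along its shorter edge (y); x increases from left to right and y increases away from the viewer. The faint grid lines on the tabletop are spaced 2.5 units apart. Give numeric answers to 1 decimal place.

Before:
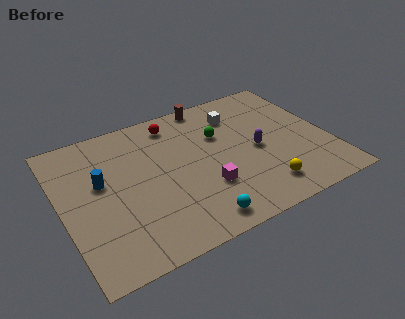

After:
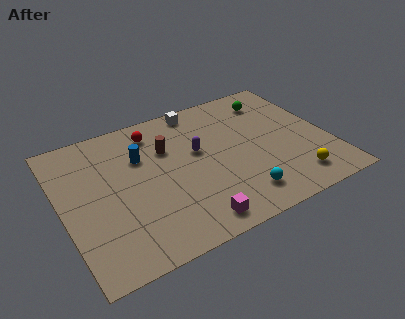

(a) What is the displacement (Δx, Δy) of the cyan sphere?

(2.4, 0.6)

The cyan sphere started near (6.4, 1.2) and ended near (8.8, 1.8).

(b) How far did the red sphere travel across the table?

1.1

From (6.3, 8.4) to (5.2, 8.2), the red sphere covered √(1.1² + 0.2²) ≈ 1.1 units.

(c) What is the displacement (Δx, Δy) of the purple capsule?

(-3.0, 1.2)

The purple capsule was at about (10.2, 4.6) and moved to about (7.2, 5.8).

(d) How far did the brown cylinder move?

3.5

The brown cylinder was near (8.3, 9.1) before and (5.7, 6.7) after, so it travelled √(2.6² + 2.4²) ≈ 3.5 units.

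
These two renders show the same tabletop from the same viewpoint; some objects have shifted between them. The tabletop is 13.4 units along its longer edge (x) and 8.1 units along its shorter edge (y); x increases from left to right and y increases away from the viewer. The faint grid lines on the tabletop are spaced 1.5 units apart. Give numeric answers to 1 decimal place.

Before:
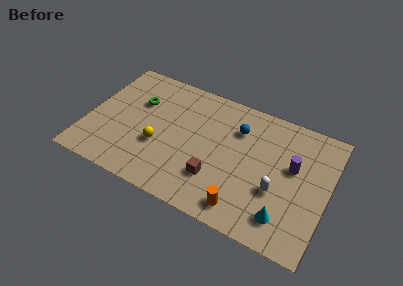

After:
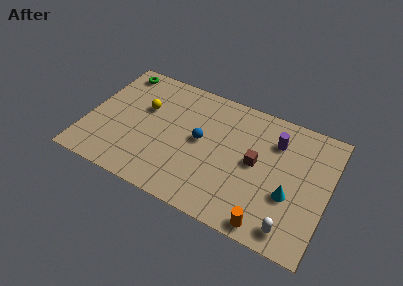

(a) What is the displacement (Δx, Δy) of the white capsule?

(1.0, -1.9)

The white capsule started near (10.7, 3.0) and ended near (11.7, 1.1).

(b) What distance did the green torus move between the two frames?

2.2

From (2.6, 5.4) to (1.2, 7.1), the green torus covered √(1.4² + 1.7²) ≈ 2.2 units.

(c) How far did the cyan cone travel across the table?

1.4

The cyan cone was near (11.3, 1.6) before and (11.4, 3.0) after, so it travelled √(0.1² + 1.4²) ≈ 1.4 units.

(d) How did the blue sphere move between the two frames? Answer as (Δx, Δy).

(-1.9, -1.6)

From the two frames, the blue sphere sits at roughly (8.2, 5.9) before and (6.3, 4.3) after.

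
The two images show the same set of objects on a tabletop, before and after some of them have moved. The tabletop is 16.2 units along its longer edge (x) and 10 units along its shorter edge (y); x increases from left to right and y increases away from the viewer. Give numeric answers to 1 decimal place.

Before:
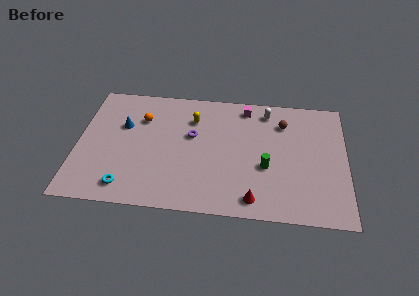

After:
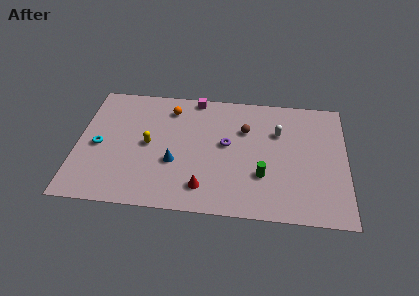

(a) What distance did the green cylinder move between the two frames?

0.7

From (11.4, 3.9) to (11.2, 3.2), the green cylinder covered √(0.2² + 0.7²) ≈ 0.7 units.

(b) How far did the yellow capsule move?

3.5

From (6.9, 7.4) to (4.3, 5.0), the yellow capsule covered √(2.6² + 2.4²) ≈ 3.5 units.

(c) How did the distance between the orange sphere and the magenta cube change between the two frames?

-4.6

Before: roughly 6.5 units apart; after: 1.9. That's 4.6 units closer together.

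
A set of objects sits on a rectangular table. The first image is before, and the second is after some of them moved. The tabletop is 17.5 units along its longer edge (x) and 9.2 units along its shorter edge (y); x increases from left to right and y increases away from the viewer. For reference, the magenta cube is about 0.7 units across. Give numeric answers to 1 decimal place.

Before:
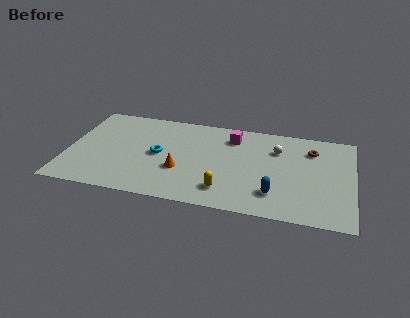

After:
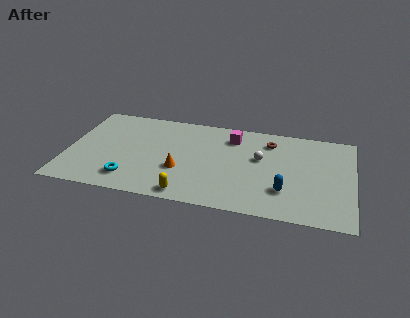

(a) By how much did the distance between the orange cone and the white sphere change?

-1.4

They were about 6.7 units apart before and 5.3 after — 1.4 units closer together.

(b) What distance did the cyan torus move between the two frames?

3.2

The cyan torus moved from about (5.6, 4.6) to (4.0, 1.8), a distance of √(1.6² + 2.8²) ≈ 3.2.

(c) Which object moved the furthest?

the cyan torus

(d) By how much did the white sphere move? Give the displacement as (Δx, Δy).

(-1.0, -1.1)

From the two frames, the white sphere sits at roughly (12.8, 6.6) before and (11.8, 5.5) after.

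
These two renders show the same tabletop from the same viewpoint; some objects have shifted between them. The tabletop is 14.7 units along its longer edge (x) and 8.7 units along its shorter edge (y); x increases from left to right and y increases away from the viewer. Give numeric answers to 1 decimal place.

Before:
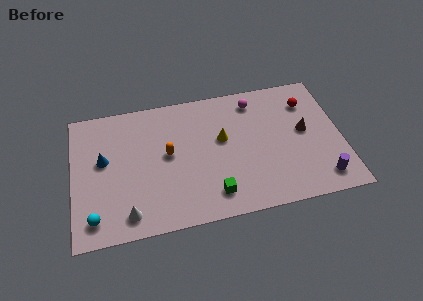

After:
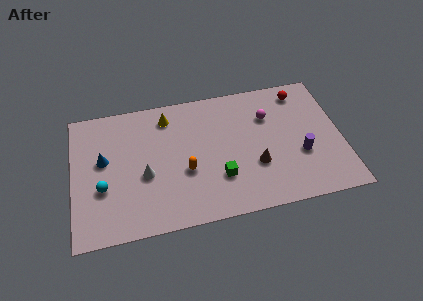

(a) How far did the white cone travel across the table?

2.5

The white cone was near (2.9, 1.3) before and (3.9, 3.6) after, so it travelled √(1.0² + 2.3²) ≈ 2.5 units.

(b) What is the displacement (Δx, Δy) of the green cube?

(0.4, 1.0)

From the two frames, the green cube sits at roughly (7.5, 1.6) before and (7.9, 2.6) after.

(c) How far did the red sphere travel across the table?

0.9

The red sphere moved from about (13.0, 6.6) to (12.7, 7.4), a distance of √(0.3² + 0.8²) ≈ 0.9.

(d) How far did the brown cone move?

3.3

From (12.7, 4.7) to (9.9, 3.0), the brown cone covered √(2.8² + 1.7²) ≈ 3.3 units.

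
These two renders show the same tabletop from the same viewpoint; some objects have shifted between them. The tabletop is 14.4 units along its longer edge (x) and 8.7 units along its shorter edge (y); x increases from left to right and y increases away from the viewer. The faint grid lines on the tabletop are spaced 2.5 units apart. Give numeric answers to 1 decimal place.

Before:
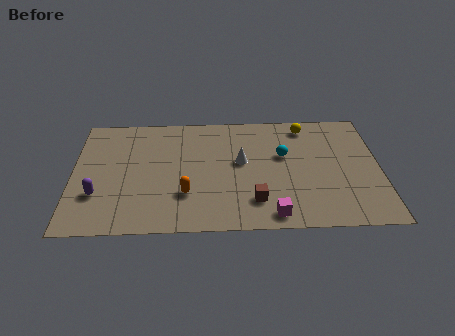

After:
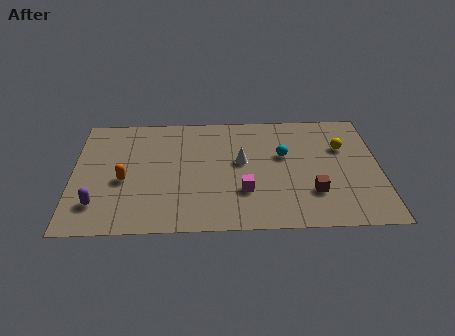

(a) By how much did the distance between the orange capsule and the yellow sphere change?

+3.0

Before: roughly 7.5 units apart; after: 10.5. That's 3.0 units further apart.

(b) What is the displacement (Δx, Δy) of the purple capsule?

(0.0, -0.7)

The purple capsule started near (1.2, 2.7) and ended near (1.2, 2.0).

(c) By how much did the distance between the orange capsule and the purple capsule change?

-2.0

Before: roughly 4.1 units apart; after: 2.1. That's 2.0 units closer together.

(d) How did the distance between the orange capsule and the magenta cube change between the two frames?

+1.4

The distance was about 4.3 in the first image and 5.7 in the second, so they moved 1.4 units further apart.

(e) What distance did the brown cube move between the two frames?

2.7

From (8.5, 2.0) to (11.2, 2.5), the brown cube covered √(2.7² + 0.5²) ≈ 2.7 units.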